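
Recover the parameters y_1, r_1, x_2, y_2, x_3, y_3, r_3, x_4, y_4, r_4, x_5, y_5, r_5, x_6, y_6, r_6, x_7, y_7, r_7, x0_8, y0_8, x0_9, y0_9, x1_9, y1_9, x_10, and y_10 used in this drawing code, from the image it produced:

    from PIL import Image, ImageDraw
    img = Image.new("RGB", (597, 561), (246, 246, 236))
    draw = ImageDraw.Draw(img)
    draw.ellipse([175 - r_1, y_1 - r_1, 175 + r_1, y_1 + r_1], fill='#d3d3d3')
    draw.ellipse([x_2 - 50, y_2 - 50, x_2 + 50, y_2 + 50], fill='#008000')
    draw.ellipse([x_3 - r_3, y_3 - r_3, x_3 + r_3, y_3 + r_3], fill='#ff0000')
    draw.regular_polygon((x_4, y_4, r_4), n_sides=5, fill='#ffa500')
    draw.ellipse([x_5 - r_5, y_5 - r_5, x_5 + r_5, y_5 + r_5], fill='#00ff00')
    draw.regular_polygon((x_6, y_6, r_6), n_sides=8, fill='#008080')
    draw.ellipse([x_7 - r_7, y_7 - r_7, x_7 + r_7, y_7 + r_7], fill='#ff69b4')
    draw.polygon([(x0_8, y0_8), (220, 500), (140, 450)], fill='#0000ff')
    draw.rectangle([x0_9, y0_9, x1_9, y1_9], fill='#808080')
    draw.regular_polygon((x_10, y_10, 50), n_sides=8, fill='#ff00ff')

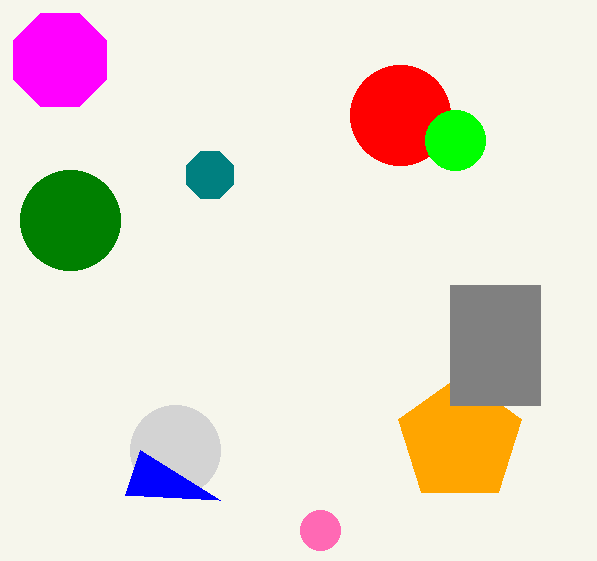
y_1 = 450
r_1 = 45
x_2 = 70
y_2 = 220
x_3 = 400
y_3 = 115
r_3 = 50
x_4 = 460
y_4 = 440
r_4 = 65
x_5 = 455
y_5 = 140
r_5 = 30
x_6 = 210
y_6 = 175
r_6 = 25
x_7 = 320
y_7 = 530
r_7 = 20
x0_8 = 125
y0_8 = 495
x0_9 = 450
y0_9 = 285
x1_9 = 540
y1_9 = 405
x_10 = 60
y_10 = 60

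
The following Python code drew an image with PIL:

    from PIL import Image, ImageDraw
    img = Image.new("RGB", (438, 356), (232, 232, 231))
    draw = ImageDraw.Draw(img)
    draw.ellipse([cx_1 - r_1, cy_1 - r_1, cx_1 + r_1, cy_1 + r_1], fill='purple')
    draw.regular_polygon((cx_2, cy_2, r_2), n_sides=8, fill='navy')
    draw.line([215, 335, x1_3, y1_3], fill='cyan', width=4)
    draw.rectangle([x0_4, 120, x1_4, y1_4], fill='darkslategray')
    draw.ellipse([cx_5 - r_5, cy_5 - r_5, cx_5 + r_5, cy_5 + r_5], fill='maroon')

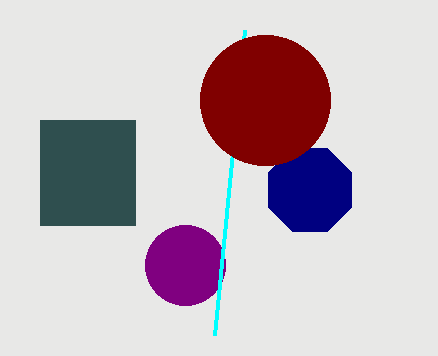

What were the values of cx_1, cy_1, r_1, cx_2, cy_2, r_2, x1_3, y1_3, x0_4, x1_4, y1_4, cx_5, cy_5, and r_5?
cx_1 = 185; cy_1 = 265; r_1 = 40; cx_2 = 310; cy_2 = 190; r_2 = 45; x1_3 = 245; y1_3 = 30; x0_4 = 40; x1_4 = 135; y1_4 = 225; cx_5 = 265; cy_5 = 100; r_5 = 65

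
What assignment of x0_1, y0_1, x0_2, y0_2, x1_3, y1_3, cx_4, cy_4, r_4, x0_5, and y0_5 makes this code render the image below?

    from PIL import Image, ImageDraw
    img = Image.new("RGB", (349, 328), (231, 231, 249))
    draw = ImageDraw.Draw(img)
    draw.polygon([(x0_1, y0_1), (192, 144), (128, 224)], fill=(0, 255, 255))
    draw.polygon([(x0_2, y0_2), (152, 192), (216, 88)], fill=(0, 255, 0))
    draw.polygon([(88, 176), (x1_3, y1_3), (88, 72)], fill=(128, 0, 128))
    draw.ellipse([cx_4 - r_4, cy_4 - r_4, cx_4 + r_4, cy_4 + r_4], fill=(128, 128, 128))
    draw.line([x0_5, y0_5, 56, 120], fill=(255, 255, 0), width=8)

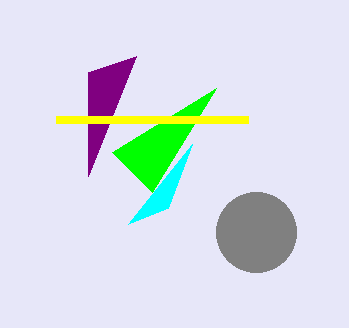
x0_1 = 168
y0_1 = 208
x0_2 = 112
y0_2 = 152
x1_3 = 136
y1_3 = 56
cx_4 = 256
cy_4 = 232
r_4 = 40
x0_5 = 248
y0_5 = 120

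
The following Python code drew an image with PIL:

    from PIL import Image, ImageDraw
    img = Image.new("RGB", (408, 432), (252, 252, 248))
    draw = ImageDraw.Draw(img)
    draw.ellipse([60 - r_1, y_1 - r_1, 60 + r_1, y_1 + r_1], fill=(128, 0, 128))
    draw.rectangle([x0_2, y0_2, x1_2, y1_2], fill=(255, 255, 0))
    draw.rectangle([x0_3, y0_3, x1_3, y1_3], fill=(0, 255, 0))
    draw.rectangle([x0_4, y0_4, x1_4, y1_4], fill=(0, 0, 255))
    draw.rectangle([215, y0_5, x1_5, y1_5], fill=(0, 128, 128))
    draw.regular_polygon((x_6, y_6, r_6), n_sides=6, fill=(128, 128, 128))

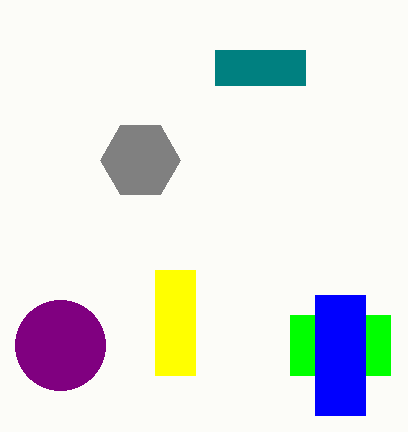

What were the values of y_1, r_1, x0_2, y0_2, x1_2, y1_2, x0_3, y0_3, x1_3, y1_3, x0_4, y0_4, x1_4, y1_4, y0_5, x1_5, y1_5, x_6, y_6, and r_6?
y_1 = 345
r_1 = 45
x0_2 = 155
y0_2 = 270
x1_2 = 195
y1_2 = 375
x0_3 = 290
y0_3 = 315
x1_3 = 390
y1_3 = 375
x0_4 = 315
y0_4 = 295
x1_4 = 365
y1_4 = 415
y0_5 = 50
x1_5 = 305
y1_5 = 85
x_6 = 140
y_6 = 160
r_6 = 40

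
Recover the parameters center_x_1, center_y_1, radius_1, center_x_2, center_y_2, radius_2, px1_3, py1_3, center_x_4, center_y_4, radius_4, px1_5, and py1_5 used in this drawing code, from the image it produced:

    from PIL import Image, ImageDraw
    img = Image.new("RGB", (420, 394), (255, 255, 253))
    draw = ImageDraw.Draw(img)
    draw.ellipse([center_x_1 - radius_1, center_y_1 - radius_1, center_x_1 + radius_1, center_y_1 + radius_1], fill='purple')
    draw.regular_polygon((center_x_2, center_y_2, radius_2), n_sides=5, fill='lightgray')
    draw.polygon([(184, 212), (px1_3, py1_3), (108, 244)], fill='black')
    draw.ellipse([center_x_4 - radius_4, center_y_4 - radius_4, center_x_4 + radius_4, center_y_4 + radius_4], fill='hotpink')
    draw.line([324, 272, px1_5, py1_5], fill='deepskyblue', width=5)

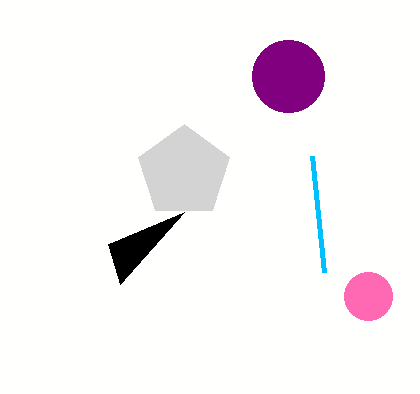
center_x_1 = 288; center_y_1 = 76; radius_1 = 36; center_x_2 = 184; center_y_2 = 172; radius_2 = 48; px1_3 = 120; py1_3 = 284; center_x_4 = 368; center_y_4 = 296; radius_4 = 24; px1_5 = 312; py1_5 = 156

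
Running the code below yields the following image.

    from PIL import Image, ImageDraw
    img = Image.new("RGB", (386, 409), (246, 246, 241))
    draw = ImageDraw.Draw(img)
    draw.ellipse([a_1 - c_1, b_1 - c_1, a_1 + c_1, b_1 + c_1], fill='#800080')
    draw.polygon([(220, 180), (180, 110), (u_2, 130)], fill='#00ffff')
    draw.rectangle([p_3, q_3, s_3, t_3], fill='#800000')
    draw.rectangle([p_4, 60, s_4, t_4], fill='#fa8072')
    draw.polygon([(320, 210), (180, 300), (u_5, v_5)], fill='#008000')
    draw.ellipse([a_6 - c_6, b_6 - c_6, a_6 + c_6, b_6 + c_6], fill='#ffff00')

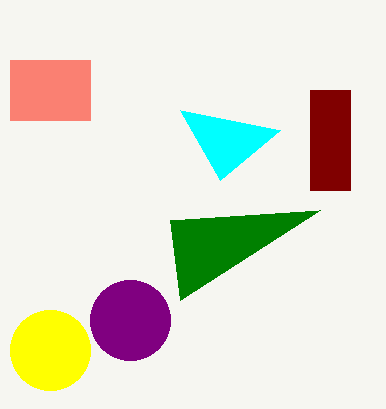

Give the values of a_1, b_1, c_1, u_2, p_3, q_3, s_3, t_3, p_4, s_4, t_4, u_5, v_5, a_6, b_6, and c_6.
a_1 = 130, b_1 = 320, c_1 = 40, u_2 = 280, p_3 = 310, q_3 = 90, s_3 = 350, t_3 = 190, p_4 = 10, s_4 = 90, t_4 = 120, u_5 = 170, v_5 = 220, a_6 = 50, b_6 = 350, c_6 = 40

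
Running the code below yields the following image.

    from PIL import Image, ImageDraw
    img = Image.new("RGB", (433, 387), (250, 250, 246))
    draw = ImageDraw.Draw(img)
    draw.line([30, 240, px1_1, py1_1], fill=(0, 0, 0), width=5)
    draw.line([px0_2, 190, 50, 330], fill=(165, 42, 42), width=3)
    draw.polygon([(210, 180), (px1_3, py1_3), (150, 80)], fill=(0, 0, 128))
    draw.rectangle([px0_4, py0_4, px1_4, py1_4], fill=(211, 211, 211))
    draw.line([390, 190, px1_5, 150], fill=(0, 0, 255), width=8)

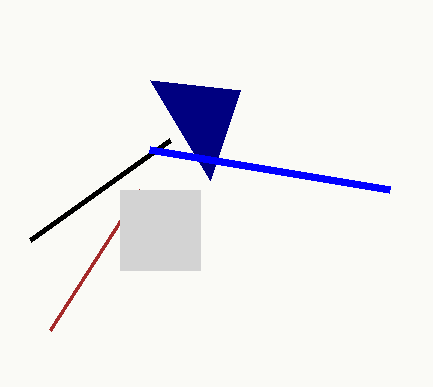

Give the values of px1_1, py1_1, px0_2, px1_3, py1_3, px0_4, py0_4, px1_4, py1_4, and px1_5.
px1_1 = 170, py1_1 = 140, px0_2 = 140, px1_3 = 240, py1_3 = 90, px0_4 = 120, py0_4 = 190, px1_4 = 200, py1_4 = 270, px1_5 = 150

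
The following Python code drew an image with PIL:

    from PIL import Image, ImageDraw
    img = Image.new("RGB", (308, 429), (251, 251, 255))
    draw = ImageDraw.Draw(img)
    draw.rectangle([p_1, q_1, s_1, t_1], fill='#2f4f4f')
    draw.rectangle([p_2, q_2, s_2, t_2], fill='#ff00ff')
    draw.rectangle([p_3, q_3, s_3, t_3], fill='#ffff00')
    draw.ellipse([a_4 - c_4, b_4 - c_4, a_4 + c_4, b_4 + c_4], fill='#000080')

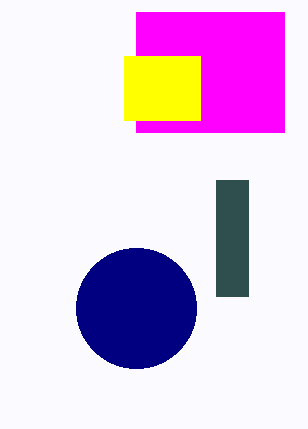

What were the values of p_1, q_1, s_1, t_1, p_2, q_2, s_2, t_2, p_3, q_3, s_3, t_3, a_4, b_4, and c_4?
p_1 = 216
q_1 = 180
s_1 = 248
t_1 = 296
p_2 = 136
q_2 = 12
s_2 = 284
t_2 = 132
p_3 = 124
q_3 = 56
s_3 = 200
t_3 = 120
a_4 = 136
b_4 = 308
c_4 = 60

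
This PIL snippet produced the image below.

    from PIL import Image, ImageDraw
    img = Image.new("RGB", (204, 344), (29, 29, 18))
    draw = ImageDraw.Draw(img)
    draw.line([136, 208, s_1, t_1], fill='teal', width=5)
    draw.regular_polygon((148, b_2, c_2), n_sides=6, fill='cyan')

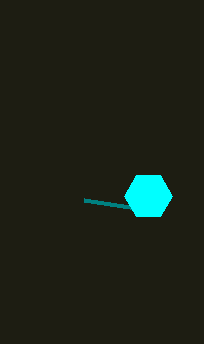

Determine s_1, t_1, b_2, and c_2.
s_1 = 84; t_1 = 200; b_2 = 196; c_2 = 24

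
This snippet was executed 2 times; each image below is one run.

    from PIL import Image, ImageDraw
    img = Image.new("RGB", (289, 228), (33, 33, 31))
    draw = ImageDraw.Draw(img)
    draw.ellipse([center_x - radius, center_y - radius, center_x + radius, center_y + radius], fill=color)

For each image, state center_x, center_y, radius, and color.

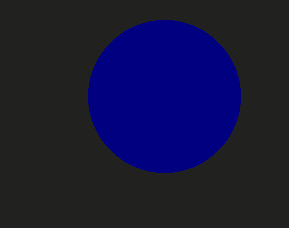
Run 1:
center_x = 164; center_y = 96; radius = 76; color = 'navy'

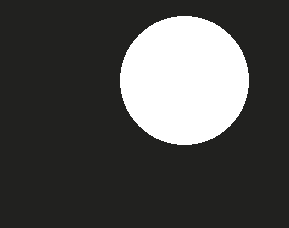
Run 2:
center_x = 184
center_y = 80
radius = 64
color = 'white'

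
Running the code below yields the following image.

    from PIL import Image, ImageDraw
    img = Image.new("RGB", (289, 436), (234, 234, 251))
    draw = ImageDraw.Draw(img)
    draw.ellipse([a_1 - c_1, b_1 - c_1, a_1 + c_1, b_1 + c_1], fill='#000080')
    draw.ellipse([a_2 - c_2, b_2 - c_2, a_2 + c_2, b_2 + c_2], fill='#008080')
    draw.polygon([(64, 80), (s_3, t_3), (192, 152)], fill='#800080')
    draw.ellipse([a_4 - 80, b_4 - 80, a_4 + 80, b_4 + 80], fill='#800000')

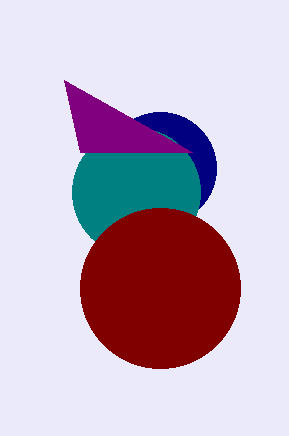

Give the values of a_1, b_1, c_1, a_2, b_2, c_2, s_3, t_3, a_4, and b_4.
a_1 = 160, b_1 = 168, c_1 = 56, a_2 = 136, b_2 = 192, c_2 = 64, s_3 = 80, t_3 = 152, a_4 = 160, b_4 = 288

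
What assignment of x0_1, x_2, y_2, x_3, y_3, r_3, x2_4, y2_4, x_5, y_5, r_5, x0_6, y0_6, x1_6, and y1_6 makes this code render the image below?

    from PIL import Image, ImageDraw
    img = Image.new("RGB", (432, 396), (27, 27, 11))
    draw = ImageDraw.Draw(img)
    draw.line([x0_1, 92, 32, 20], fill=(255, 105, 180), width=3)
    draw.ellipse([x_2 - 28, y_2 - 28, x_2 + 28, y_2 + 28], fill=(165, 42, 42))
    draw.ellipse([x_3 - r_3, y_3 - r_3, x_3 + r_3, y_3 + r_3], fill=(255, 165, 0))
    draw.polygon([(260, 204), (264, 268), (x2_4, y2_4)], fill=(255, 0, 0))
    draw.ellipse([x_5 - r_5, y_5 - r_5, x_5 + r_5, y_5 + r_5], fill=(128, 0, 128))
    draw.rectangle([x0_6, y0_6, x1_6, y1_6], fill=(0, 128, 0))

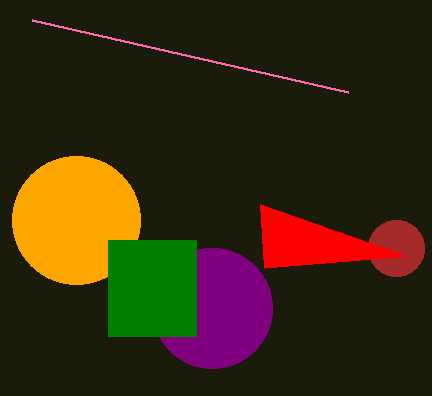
x0_1 = 348; x_2 = 396; y_2 = 248; x_3 = 76; y_3 = 220; r_3 = 64; x2_4 = 408; y2_4 = 256; x_5 = 212; y_5 = 308; r_5 = 60; x0_6 = 108; y0_6 = 240; x1_6 = 196; y1_6 = 336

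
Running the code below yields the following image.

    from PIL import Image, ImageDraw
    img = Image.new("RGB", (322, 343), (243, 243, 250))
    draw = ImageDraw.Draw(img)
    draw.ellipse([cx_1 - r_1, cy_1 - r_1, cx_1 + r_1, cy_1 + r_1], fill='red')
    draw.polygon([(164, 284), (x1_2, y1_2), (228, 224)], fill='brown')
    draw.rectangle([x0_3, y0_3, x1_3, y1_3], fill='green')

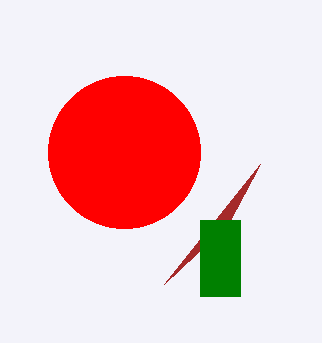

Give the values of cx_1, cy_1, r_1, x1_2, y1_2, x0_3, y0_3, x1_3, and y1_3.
cx_1 = 124, cy_1 = 152, r_1 = 76, x1_2 = 260, y1_2 = 164, x0_3 = 200, y0_3 = 220, x1_3 = 240, y1_3 = 296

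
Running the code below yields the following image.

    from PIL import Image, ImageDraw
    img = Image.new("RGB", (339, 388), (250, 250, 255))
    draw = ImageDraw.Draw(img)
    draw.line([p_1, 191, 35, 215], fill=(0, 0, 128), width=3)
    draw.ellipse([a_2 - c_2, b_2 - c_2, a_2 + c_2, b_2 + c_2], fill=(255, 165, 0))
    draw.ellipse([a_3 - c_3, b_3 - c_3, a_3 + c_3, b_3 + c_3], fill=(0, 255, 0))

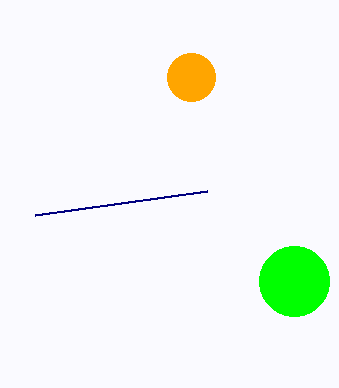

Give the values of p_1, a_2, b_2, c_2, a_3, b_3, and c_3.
p_1 = 207; a_2 = 191; b_2 = 77; c_2 = 24; a_3 = 294; b_3 = 281; c_3 = 35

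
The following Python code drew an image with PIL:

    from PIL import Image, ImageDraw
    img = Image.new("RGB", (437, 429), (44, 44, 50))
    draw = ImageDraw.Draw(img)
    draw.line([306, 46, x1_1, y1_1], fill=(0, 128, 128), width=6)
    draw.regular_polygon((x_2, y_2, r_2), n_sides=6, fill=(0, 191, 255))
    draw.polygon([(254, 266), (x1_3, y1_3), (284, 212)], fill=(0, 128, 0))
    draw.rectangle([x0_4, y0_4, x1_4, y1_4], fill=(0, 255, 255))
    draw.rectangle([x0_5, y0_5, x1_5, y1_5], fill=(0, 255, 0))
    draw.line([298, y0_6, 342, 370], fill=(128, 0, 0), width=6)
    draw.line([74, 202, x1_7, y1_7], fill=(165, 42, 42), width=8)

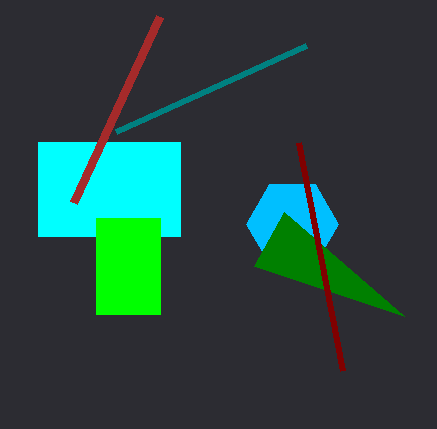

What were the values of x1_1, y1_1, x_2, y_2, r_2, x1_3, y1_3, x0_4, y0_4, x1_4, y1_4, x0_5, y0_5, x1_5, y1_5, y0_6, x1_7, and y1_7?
x1_1 = 116
y1_1 = 132
x_2 = 292
y_2 = 224
r_2 = 46
x1_3 = 404
y1_3 = 316
x0_4 = 38
y0_4 = 142
x1_4 = 180
y1_4 = 236
x0_5 = 96
y0_5 = 218
x1_5 = 160
y1_5 = 314
y0_6 = 142
x1_7 = 160
y1_7 = 16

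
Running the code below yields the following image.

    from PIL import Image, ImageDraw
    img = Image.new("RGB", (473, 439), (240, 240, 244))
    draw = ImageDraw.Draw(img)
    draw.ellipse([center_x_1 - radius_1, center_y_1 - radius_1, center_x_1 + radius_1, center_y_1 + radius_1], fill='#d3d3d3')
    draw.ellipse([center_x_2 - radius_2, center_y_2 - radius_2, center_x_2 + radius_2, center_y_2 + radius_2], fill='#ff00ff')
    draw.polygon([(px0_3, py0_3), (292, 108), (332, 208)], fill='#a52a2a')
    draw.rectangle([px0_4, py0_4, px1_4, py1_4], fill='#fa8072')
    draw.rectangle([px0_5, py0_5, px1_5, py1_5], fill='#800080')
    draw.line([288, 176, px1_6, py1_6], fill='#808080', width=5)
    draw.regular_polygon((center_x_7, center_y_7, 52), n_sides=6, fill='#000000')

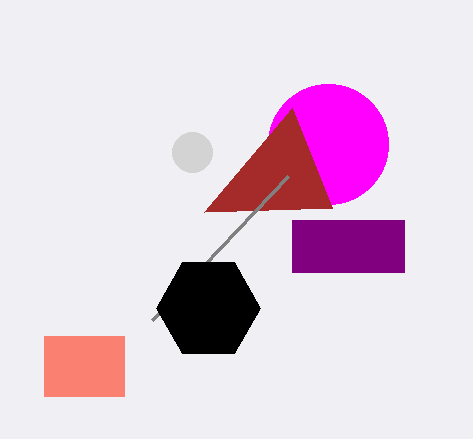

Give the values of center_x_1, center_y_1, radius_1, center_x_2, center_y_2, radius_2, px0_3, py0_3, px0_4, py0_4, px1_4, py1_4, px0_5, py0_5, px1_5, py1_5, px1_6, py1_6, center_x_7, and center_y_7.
center_x_1 = 192, center_y_1 = 152, radius_1 = 20, center_x_2 = 328, center_y_2 = 144, radius_2 = 60, px0_3 = 204, py0_3 = 212, px0_4 = 44, py0_4 = 336, px1_4 = 124, py1_4 = 396, px0_5 = 292, py0_5 = 220, px1_5 = 404, py1_5 = 272, px1_6 = 152, py1_6 = 320, center_x_7 = 208, center_y_7 = 308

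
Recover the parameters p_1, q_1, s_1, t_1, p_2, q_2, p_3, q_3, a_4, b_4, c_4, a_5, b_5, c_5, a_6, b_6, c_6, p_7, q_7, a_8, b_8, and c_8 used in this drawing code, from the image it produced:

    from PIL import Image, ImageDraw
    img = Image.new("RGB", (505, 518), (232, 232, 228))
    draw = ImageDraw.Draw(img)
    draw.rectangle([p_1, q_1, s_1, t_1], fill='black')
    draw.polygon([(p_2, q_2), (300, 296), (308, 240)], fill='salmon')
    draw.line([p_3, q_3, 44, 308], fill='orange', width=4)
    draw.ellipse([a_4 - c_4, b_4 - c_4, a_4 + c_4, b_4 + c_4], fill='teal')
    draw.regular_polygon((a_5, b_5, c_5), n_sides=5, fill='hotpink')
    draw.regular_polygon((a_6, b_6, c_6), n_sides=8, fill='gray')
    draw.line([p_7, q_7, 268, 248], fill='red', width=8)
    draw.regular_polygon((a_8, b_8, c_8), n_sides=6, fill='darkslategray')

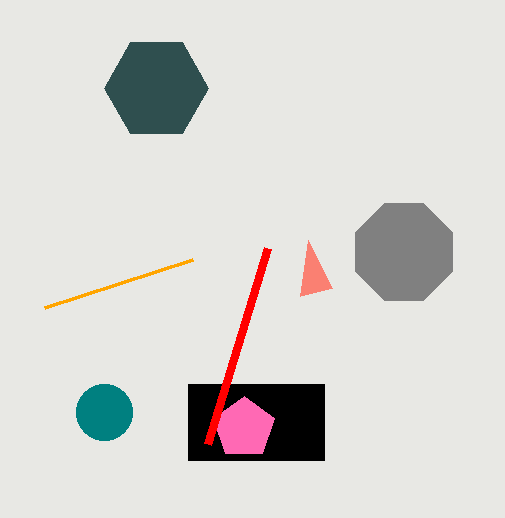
p_1 = 188; q_1 = 384; s_1 = 324; t_1 = 460; p_2 = 332; q_2 = 288; p_3 = 192; q_3 = 260; a_4 = 104; b_4 = 412; c_4 = 28; a_5 = 244; b_5 = 428; c_5 = 32; a_6 = 404; b_6 = 252; c_6 = 52; p_7 = 208; q_7 = 444; a_8 = 156; b_8 = 88; c_8 = 52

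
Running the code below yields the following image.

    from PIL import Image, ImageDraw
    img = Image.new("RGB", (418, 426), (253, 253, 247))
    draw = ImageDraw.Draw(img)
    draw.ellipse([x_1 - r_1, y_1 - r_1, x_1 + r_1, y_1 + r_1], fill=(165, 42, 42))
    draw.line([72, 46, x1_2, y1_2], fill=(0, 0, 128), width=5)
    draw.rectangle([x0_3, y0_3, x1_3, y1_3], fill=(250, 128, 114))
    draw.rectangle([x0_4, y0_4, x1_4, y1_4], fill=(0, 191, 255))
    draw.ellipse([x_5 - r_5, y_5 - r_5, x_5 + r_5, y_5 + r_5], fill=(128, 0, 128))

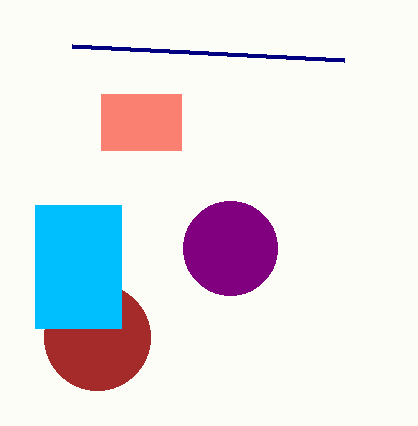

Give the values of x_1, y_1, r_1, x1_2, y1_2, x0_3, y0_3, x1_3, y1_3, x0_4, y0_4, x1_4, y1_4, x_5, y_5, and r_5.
x_1 = 97
y_1 = 337
r_1 = 53
x1_2 = 344
y1_2 = 60
x0_3 = 101
y0_3 = 94
x1_3 = 181
y1_3 = 150
x0_4 = 35
y0_4 = 205
x1_4 = 121
y1_4 = 328
x_5 = 230
y_5 = 248
r_5 = 47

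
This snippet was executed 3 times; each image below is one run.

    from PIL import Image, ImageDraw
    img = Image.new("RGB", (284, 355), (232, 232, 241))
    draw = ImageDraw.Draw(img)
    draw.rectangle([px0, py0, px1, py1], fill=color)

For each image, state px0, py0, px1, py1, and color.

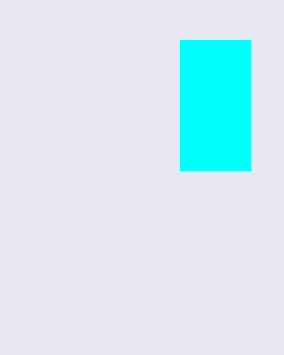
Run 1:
px0 = 180, py0 = 40, px1 = 250, py1 = 170, color = 'cyan'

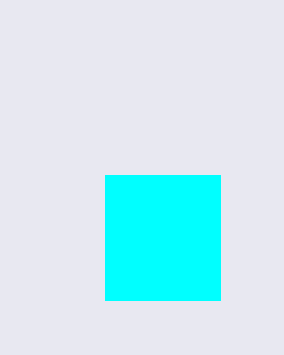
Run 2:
px0 = 105
py0 = 175
px1 = 220
py1 = 300
color = 'cyan'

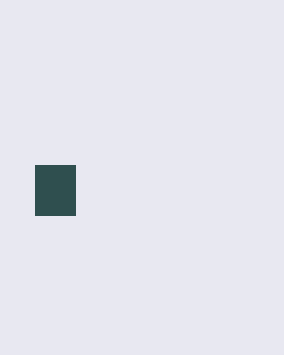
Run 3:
px0 = 35, py0 = 165, px1 = 75, py1 = 215, color = 'darkslategray'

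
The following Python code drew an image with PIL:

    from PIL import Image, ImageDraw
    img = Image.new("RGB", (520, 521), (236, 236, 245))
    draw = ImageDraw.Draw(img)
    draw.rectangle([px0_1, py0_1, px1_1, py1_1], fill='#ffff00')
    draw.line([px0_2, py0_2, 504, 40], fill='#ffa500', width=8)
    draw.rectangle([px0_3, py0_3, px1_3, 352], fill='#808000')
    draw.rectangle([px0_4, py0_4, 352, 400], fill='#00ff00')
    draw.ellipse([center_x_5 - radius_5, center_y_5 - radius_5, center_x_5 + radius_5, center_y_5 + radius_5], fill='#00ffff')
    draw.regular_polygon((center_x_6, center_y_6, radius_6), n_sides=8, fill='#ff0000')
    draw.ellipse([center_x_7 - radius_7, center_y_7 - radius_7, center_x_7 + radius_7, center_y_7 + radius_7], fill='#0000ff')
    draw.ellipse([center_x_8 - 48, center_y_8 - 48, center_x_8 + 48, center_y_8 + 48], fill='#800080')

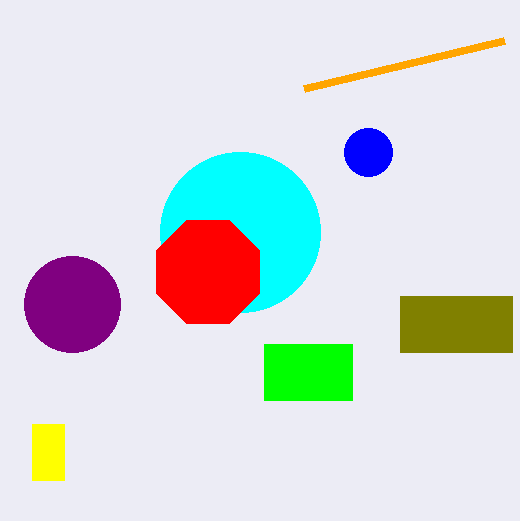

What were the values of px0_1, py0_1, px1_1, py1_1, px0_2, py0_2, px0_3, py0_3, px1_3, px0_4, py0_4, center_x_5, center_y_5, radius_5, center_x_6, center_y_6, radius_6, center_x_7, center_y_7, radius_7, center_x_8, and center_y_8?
px0_1 = 32
py0_1 = 424
px1_1 = 64
py1_1 = 480
px0_2 = 304
py0_2 = 88
px0_3 = 400
py0_3 = 296
px1_3 = 512
px0_4 = 264
py0_4 = 344
center_x_5 = 240
center_y_5 = 232
radius_5 = 80
center_x_6 = 208
center_y_6 = 272
radius_6 = 56
center_x_7 = 368
center_y_7 = 152
radius_7 = 24
center_x_8 = 72
center_y_8 = 304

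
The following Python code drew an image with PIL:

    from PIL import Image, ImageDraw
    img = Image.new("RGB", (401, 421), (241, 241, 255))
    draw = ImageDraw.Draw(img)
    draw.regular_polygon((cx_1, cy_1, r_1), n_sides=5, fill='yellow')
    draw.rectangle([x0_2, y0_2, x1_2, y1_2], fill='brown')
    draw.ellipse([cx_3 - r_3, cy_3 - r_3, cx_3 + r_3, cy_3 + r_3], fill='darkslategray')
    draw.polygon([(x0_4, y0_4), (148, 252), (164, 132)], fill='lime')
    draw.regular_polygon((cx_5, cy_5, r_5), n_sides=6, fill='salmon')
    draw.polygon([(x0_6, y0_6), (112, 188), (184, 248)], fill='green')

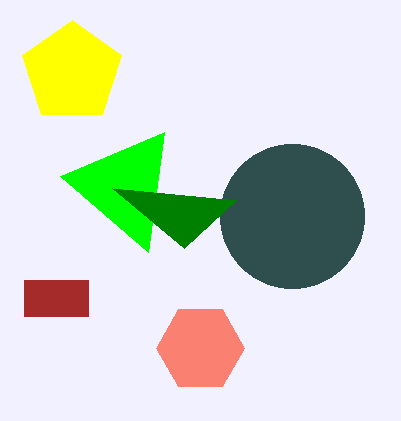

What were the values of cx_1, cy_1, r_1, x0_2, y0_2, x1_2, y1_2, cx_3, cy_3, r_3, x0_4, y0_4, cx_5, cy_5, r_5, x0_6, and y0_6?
cx_1 = 72; cy_1 = 72; r_1 = 52; x0_2 = 24; y0_2 = 280; x1_2 = 88; y1_2 = 316; cx_3 = 292; cy_3 = 216; r_3 = 72; x0_4 = 60; y0_4 = 176; cx_5 = 200; cy_5 = 348; r_5 = 44; x0_6 = 236; y0_6 = 200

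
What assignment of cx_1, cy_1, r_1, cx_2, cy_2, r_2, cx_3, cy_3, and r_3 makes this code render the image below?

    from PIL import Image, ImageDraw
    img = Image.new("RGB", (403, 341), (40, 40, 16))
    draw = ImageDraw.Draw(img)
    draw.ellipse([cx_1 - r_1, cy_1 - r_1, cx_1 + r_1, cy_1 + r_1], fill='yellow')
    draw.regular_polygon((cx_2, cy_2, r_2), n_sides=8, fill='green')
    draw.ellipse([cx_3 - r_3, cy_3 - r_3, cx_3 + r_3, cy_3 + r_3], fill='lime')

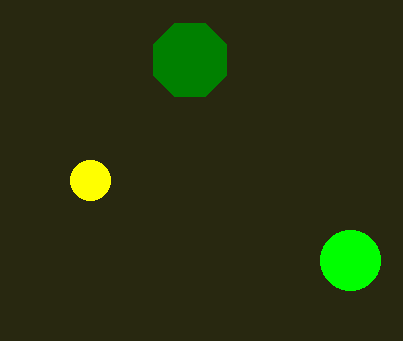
cx_1 = 90; cy_1 = 180; r_1 = 20; cx_2 = 190; cy_2 = 60; r_2 = 40; cx_3 = 350; cy_3 = 260; r_3 = 30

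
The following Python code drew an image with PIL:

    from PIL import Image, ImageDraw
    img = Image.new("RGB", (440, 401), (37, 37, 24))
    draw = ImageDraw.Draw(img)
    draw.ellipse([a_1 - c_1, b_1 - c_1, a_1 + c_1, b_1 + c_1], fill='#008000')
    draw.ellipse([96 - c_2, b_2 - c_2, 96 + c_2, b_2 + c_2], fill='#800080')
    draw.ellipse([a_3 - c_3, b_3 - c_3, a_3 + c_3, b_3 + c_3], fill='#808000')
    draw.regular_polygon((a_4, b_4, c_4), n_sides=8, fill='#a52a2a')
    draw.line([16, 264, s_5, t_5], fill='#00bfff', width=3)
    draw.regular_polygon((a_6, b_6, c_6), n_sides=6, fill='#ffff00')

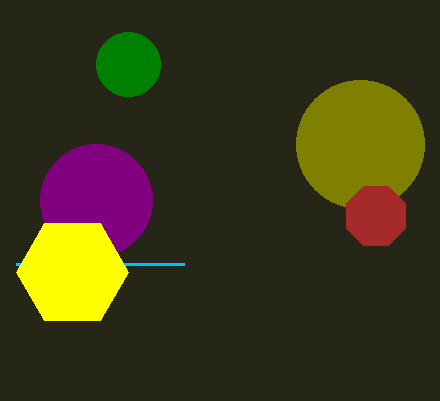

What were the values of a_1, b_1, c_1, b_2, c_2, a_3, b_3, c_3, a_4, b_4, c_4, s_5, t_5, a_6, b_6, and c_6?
a_1 = 128
b_1 = 64
c_1 = 32
b_2 = 200
c_2 = 56
a_3 = 360
b_3 = 144
c_3 = 64
a_4 = 376
b_4 = 216
c_4 = 32
s_5 = 184
t_5 = 264
a_6 = 72
b_6 = 272
c_6 = 56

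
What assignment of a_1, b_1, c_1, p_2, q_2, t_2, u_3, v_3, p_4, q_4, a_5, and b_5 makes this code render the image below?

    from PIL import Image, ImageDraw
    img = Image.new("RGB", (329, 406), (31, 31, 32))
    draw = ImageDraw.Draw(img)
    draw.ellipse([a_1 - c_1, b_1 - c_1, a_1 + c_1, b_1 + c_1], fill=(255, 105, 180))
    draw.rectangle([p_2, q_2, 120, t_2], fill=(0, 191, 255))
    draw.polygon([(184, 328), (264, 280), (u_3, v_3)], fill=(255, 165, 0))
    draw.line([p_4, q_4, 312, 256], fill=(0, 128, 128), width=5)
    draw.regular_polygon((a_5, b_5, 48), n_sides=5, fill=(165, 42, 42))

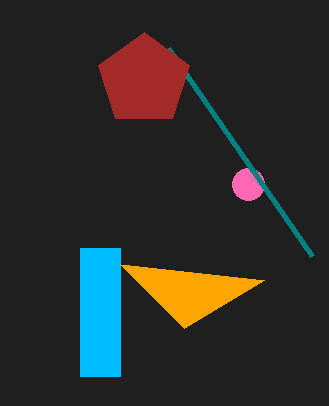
a_1 = 248
b_1 = 184
c_1 = 16
p_2 = 80
q_2 = 248
t_2 = 376
u_3 = 120
v_3 = 264
p_4 = 168
q_4 = 48
a_5 = 144
b_5 = 80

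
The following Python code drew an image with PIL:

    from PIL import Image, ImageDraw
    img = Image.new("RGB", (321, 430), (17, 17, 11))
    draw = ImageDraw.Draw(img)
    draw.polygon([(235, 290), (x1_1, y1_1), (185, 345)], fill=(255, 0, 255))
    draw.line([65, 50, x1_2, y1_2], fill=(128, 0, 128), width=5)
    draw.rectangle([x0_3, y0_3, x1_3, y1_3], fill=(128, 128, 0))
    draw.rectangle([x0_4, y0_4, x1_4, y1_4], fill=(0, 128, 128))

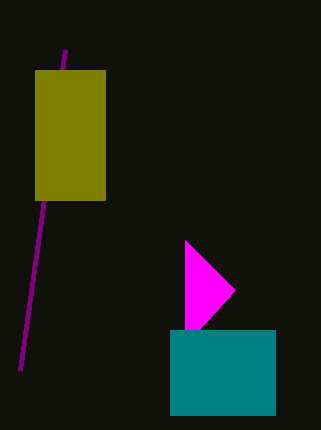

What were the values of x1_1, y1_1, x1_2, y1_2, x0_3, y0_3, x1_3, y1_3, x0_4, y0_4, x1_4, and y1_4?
x1_1 = 185, y1_1 = 240, x1_2 = 20, y1_2 = 370, x0_3 = 35, y0_3 = 70, x1_3 = 105, y1_3 = 200, x0_4 = 170, y0_4 = 330, x1_4 = 275, y1_4 = 415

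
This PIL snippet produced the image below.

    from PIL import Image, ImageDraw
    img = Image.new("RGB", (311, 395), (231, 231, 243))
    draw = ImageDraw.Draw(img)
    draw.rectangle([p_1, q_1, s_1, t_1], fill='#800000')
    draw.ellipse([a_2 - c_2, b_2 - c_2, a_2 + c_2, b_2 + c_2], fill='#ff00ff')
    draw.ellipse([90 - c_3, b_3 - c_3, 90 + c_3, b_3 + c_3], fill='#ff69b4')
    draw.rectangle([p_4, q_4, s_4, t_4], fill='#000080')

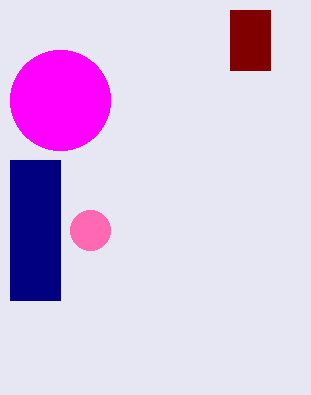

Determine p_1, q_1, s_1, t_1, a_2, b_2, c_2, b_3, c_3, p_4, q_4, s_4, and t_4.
p_1 = 230
q_1 = 10
s_1 = 270
t_1 = 70
a_2 = 60
b_2 = 100
c_2 = 50
b_3 = 230
c_3 = 20
p_4 = 10
q_4 = 160
s_4 = 60
t_4 = 300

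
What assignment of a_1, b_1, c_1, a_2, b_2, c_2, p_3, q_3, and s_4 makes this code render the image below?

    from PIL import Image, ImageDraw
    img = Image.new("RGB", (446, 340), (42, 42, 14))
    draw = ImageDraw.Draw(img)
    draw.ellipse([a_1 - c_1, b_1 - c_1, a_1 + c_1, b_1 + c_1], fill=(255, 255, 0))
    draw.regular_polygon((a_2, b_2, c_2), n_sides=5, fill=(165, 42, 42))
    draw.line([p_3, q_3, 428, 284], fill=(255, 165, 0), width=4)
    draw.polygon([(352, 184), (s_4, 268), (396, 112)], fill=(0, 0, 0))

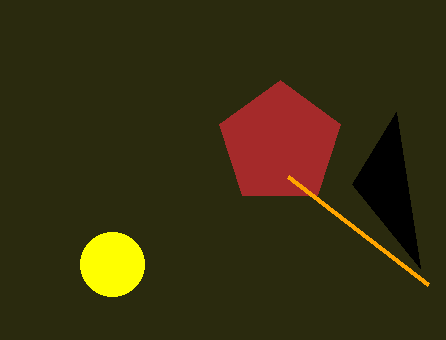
a_1 = 112, b_1 = 264, c_1 = 32, a_2 = 280, b_2 = 144, c_2 = 64, p_3 = 288, q_3 = 176, s_4 = 420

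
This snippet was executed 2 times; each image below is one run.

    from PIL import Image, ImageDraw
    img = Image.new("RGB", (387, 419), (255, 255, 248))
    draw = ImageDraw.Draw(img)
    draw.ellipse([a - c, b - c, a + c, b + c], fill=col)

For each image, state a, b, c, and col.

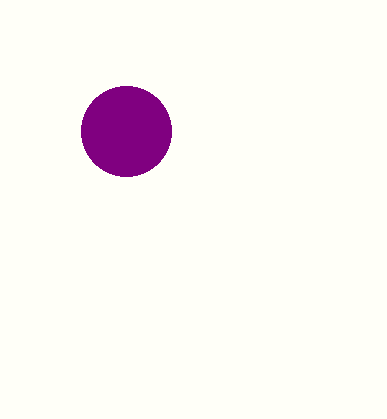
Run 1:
a = 126; b = 131; c = 45; col = 'purple'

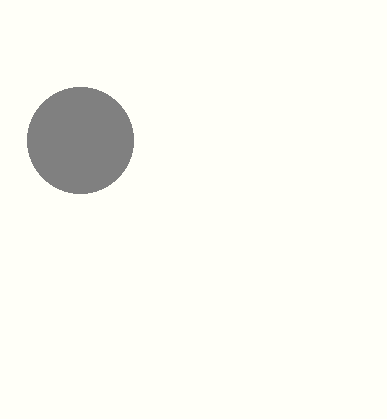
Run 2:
a = 80, b = 140, c = 53, col = 'gray'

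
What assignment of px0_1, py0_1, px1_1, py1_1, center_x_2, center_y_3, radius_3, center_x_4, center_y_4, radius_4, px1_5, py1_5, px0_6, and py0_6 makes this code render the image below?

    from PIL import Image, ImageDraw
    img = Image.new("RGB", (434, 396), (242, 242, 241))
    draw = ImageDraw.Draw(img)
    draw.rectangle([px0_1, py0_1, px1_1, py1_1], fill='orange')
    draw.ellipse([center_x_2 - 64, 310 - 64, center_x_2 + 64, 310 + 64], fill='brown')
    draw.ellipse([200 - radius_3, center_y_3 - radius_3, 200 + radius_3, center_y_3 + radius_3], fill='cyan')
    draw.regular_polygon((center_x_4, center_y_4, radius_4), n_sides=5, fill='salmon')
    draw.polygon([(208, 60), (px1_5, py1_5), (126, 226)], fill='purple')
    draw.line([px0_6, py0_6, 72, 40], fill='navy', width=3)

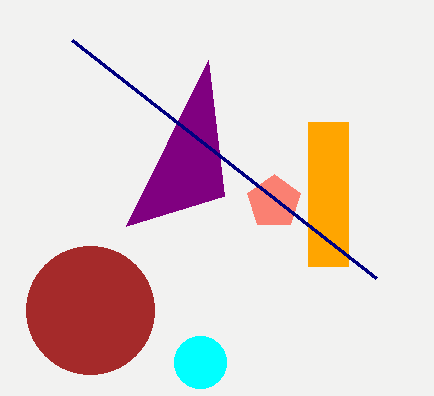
px0_1 = 308, py0_1 = 122, px1_1 = 348, py1_1 = 266, center_x_2 = 90, center_y_3 = 362, radius_3 = 26, center_x_4 = 274, center_y_4 = 202, radius_4 = 28, px1_5 = 224, py1_5 = 196, px0_6 = 376, py0_6 = 278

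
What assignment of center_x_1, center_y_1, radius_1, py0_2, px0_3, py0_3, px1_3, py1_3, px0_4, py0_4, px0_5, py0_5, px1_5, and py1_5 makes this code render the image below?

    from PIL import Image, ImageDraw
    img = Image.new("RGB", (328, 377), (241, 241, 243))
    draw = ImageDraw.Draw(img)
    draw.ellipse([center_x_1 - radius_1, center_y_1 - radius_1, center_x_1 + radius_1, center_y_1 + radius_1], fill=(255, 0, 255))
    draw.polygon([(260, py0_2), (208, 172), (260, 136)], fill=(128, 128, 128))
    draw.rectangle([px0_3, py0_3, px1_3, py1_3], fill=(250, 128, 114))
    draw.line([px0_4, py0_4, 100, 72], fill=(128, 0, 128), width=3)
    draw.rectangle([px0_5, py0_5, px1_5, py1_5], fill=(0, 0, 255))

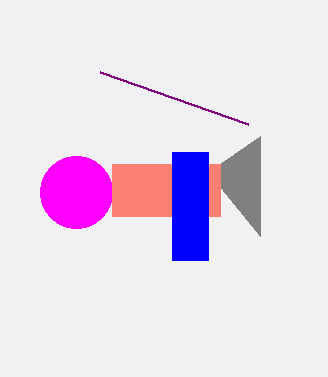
center_x_1 = 76, center_y_1 = 192, radius_1 = 36, py0_2 = 236, px0_3 = 112, py0_3 = 164, px1_3 = 220, py1_3 = 216, px0_4 = 248, py0_4 = 124, px0_5 = 172, py0_5 = 152, px1_5 = 208, py1_5 = 260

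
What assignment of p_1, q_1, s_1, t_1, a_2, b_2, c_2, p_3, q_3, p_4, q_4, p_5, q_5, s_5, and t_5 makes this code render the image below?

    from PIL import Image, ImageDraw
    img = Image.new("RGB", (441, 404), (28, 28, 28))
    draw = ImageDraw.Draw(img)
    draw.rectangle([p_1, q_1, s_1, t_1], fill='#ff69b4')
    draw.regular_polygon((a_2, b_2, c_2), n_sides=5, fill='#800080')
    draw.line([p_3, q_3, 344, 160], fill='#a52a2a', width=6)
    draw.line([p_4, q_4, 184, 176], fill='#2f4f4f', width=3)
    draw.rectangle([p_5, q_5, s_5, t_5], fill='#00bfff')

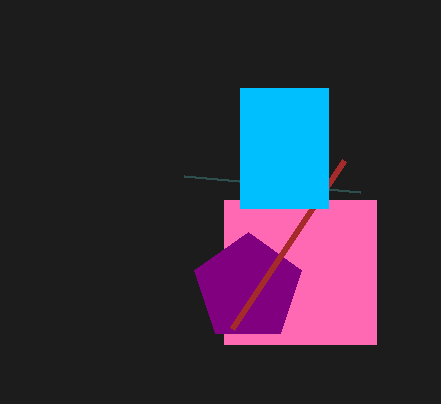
p_1 = 224
q_1 = 200
s_1 = 376
t_1 = 344
a_2 = 248
b_2 = 288
c_2 = 56
p_3 = 232
q_3 = 328
p_4 = 360
q_4 = 192
p_5 = 240
q_5 = 88
s_5 = 328
t_5 = 208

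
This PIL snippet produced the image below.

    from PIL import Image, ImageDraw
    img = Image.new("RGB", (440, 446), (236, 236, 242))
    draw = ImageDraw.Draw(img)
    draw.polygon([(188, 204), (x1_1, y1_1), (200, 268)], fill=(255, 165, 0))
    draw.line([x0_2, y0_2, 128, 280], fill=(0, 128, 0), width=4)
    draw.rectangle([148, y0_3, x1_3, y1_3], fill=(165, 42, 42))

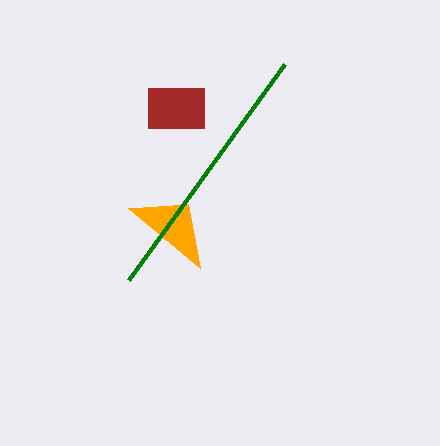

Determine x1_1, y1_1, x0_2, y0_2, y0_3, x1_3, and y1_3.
x1_1 = 128, y1_1 = 208, x0_2 = 284, y0_2 = 64, y0_3 = 88, x1_3 = 204, y1_3 = 128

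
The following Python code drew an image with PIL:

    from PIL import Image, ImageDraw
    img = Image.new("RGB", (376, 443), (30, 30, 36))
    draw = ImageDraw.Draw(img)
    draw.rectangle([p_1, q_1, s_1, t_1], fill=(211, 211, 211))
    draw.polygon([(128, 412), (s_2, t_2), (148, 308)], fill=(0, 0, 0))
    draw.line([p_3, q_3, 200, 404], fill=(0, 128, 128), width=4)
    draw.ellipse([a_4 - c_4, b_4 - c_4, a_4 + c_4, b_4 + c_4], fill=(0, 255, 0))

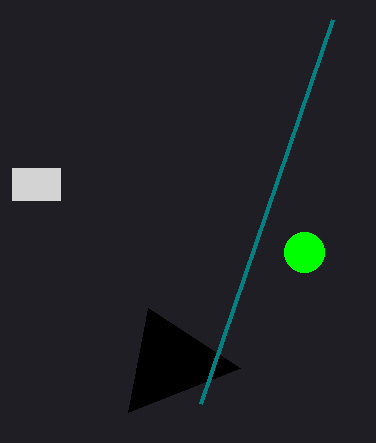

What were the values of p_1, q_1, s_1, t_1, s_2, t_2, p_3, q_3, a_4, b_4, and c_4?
p_1 = 12; q_1 = 168; s_1 = 60; t_1 = 200; s_2 = 240; t_2 = 368; p_3 = 332; q_3 = 20; a_4 = 304; b_4 = 252; c_4 = 20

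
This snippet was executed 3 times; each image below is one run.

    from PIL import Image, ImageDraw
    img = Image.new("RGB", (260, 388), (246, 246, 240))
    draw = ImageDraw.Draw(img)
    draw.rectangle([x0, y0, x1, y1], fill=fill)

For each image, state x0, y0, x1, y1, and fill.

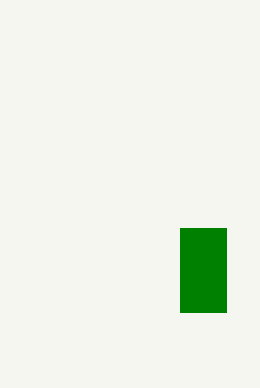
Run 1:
x0 = 180
y0 = 228
x1 = 226
y1 = 312
fill = 'green'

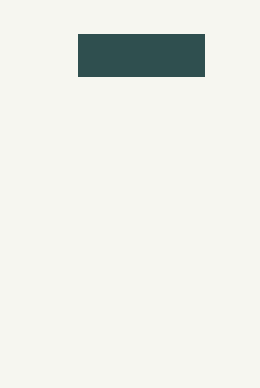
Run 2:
x0 = 78, y0 = 34, x1 = 204, y1 = 76, fill = 'darkslategray'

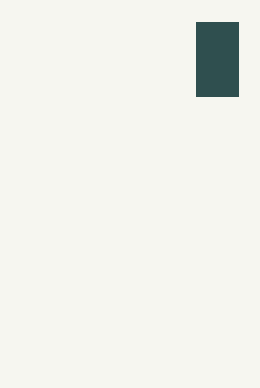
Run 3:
x0 = 196, y0 = 22, x1 = 238, y1 = 96, fill = 'darkslategray'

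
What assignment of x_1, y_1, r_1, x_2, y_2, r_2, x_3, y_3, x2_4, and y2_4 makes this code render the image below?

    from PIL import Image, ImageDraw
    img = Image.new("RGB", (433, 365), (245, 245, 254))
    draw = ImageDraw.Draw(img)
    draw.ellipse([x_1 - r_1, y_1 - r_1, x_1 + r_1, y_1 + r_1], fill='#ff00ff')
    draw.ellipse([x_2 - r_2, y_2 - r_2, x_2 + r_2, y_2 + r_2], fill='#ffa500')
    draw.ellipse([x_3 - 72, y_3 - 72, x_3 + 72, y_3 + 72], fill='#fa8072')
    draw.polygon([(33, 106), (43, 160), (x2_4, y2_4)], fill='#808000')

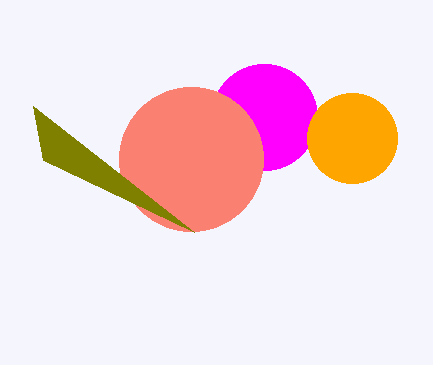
x_1 = 264, y_1 = 117, r_1 = 53, x_2 = 352, y_2 = 138, r_2 = 45, x_3 = 191, y_3 = 159, x2_4 = 194, y2_4 = 232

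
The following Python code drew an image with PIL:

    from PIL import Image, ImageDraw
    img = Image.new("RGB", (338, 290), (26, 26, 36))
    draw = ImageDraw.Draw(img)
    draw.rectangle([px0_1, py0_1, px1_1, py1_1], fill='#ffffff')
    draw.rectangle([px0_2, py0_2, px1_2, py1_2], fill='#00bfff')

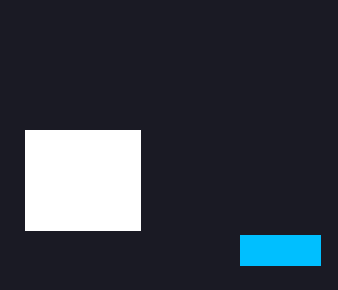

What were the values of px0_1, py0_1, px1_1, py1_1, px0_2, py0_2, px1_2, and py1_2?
px0_1 = 25, py0_1 = 130, px1_1 = 140, py1_1 = 230, px0_2 = 240, py0_2 = 235, px1_2 = 320, py1_2 = 265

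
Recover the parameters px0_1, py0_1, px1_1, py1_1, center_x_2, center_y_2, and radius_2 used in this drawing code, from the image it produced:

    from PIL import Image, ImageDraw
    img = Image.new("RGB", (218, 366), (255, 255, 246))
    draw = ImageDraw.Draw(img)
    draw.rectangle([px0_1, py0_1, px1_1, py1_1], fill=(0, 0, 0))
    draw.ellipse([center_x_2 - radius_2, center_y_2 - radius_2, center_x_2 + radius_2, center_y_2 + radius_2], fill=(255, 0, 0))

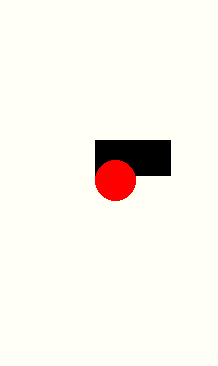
px0_1 = 95; py0_1 = 140; px1_1 = 170; py1_1 = 175; center_x_2 = 115; center_y_2 = 180; radius_2 = 20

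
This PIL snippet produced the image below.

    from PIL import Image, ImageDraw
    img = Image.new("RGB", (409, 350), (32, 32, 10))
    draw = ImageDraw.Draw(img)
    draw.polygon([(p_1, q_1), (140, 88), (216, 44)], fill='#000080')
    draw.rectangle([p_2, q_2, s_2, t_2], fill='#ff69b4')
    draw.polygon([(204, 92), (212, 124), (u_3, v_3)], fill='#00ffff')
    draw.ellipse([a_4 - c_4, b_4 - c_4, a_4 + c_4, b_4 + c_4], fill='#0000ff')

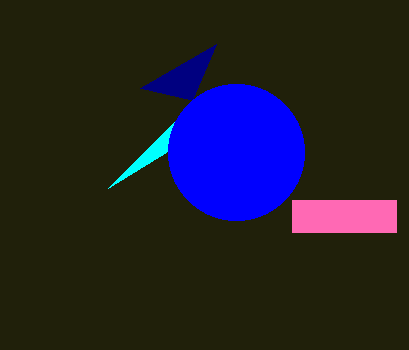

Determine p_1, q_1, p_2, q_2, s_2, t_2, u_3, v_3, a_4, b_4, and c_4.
p_1 = 192
q_1 = 100
p_2 = 292
q_2 = 200
s_2 = 396
t_2 = 232
u_3 = 108
v_3 = 188
a_4 = 236
b_4 = 152
c_4 = 68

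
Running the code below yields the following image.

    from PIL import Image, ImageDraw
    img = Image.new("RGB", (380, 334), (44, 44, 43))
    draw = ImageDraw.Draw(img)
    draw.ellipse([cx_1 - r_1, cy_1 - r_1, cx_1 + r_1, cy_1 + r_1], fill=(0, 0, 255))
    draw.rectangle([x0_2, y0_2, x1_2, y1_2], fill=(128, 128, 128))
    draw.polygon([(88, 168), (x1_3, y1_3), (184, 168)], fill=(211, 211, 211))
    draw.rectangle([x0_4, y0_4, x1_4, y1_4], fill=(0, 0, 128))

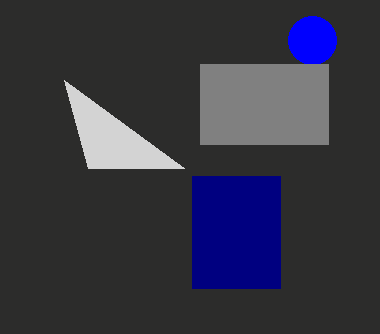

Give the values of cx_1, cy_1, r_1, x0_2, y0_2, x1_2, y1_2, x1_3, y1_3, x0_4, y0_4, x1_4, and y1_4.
cx_1 = 312, cy_1 = 40, r_1 = 24, x0_2 = 200, y0_2 = 64, x1_2 = 328, y1_2 = 144, x1_3 = 64, y1_3 = 80, x0_4 = 192, y0_4 = 176, x1_4 = 280, y1_4 = 288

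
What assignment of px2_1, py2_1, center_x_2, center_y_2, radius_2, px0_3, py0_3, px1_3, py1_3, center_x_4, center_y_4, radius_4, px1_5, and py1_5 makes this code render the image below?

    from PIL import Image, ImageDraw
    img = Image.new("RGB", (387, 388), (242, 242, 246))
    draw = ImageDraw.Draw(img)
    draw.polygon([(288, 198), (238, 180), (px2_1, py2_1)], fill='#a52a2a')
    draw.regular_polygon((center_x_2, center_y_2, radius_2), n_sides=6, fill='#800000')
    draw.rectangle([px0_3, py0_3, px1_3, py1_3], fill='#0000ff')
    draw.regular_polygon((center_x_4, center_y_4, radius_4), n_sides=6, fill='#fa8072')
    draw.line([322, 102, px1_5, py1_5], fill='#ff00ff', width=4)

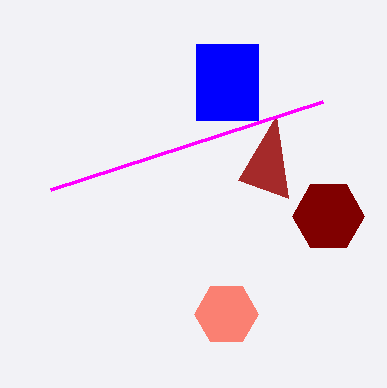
px2_1 = 276, py2_1 = 116, center_x_2 = 328, center_y_2 = 216, radius_2 = 36, px0_3 = 196, py0_3 = 44, px1_3 = 258, py1_3 = 120, center_x_4 = 226, center_y_4 = 314, radius_4 = 32, px1_5 = 50, py1_5 = 190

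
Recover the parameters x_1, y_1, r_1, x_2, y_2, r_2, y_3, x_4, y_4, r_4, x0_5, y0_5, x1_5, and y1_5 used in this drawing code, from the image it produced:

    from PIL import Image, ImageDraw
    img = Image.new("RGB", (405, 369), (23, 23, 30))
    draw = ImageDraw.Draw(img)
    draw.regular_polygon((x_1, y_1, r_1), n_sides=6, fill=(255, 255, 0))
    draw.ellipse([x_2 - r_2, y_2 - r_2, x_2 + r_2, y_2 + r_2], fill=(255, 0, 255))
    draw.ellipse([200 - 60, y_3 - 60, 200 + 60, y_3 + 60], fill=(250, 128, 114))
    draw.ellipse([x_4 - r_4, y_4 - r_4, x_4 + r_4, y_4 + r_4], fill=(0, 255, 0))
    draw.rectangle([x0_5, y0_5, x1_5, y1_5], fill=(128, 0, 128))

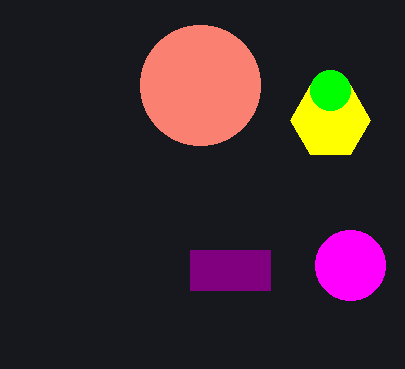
x_1 = 330, y_1 = 120, r_1 = 40, x_2 = 350, y_2 = 265, r_2 = 35, y_3 = 85, x_4 = 330, y_4 = 90, r_4 = 20, x0_5 = 190, y0_5 = 250, x1_5 = 270, y1_5 = 290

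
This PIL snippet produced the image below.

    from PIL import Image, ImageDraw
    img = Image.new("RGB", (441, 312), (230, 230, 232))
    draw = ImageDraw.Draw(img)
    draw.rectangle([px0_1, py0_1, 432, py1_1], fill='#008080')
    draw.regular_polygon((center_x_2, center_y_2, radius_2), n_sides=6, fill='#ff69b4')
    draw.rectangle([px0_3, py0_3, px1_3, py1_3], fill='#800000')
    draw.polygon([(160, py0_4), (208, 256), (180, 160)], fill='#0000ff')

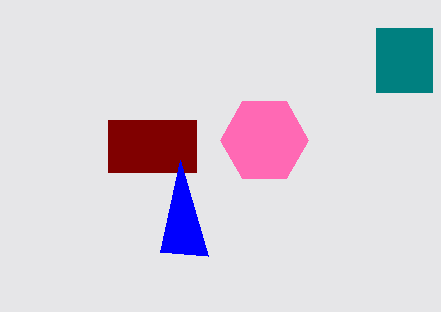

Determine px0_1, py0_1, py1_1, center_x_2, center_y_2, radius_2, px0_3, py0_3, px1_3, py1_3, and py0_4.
px0_1 = 376
py0_1 = 28
py1_1 = 92
center_x_2 = 264
center_y_2 = 140
radius_2 = 44
px0_3 = 108
py0_3 = 120
px1_3 = 196
py1_3 = 172
py0_4 = 252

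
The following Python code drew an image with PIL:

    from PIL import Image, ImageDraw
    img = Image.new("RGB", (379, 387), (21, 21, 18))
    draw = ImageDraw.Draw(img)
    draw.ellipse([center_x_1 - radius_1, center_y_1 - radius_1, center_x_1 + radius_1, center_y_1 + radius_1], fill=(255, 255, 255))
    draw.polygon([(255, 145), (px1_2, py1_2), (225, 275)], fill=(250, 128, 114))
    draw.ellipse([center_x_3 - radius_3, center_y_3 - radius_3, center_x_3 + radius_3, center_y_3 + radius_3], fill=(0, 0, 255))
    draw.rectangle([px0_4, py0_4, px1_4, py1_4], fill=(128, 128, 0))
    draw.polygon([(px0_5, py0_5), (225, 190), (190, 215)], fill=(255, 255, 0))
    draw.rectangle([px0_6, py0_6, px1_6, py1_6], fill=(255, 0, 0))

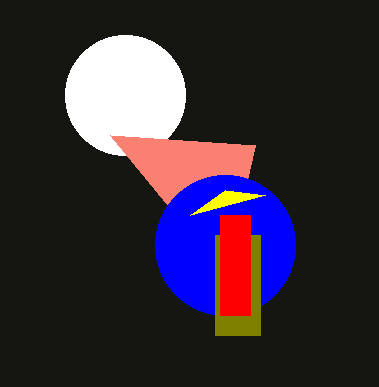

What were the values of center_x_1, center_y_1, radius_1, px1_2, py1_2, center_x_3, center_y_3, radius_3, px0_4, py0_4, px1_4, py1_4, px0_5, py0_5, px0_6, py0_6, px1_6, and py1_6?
center_x_1 = 125, center_y_1 = 95, radius_1 = 60, px1_2 = 110, py1_2 = 135, center_x_3 = 225, center_y_3 = 245, radius_3 = 70, px0_4 = 215, py0_4 = 235, px1_4 = 260, py1_4 = 335, px0_5 = 265, py0_5 = 195, px0_6 = 220, py0_6 = 215, px1_6 = 250, py1_6 = 315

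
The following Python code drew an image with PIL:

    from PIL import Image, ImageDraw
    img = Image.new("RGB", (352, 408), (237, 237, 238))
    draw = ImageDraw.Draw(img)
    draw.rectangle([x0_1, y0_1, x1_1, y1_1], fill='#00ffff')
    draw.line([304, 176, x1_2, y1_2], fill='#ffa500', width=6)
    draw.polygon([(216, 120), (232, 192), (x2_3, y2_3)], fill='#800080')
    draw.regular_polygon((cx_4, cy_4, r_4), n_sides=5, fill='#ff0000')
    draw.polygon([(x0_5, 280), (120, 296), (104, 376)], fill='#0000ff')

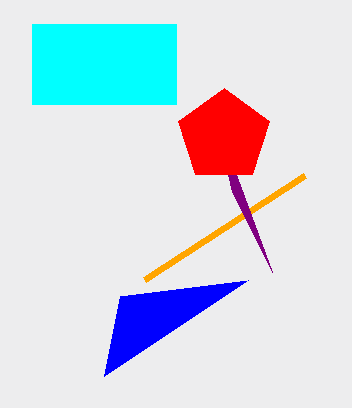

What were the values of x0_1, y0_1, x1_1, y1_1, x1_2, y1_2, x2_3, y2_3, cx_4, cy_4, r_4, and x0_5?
x0_1 = 32; y0_1 = 24; x1_1 = 176; y1_1 = 104; x1_2 = 144; y1_2 = 280; x2_3 = 272; y2_3 = 272; cx_4 = 224; cy_4 = 136; r_4 = 48; x0_5 = 248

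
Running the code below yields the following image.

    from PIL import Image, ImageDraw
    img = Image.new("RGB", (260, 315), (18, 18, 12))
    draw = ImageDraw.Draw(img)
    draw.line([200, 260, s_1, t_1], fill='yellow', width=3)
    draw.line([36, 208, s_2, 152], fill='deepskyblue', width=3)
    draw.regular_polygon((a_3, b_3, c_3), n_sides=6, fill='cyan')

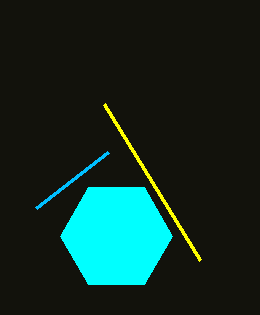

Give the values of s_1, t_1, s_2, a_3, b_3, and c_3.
s_1 = 104
t_1 = 104
s_2 = 108
a_3 = 116
b_3 = 236
c_3 = 56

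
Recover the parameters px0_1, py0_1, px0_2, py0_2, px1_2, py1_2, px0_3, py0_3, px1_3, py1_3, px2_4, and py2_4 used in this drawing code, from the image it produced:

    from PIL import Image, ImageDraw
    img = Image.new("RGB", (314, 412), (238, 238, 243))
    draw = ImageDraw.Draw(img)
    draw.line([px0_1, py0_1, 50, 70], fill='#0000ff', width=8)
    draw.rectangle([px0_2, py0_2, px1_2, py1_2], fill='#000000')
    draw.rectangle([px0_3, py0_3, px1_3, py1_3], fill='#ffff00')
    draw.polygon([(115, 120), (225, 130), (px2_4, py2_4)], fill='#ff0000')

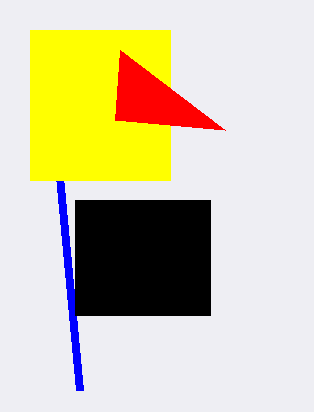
px0_1 = 80; py0_1 = 390; px0_2 = 75; py0_2 = 200; px1_2 = 210; py1_2 = 315; px0_3 = 30; py0_3 = 30; px1_3 = 170; py1_3 = 180; px2_4 = 120; py2_4 = 50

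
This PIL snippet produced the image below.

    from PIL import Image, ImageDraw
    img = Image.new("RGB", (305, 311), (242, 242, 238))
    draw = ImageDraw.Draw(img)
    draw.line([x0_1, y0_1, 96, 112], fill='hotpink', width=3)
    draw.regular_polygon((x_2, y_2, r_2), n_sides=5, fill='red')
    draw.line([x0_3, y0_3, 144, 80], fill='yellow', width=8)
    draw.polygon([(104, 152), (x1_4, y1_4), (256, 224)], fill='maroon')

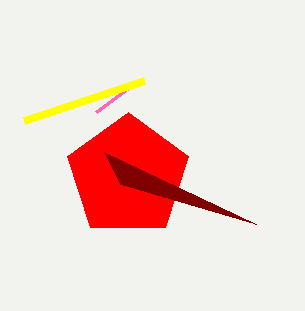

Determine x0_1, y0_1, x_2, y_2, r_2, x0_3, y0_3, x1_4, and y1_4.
x0_1 = 128
y0_1 = 88
x_2 = 128
y_2 = 176
r_2 = 64
x0_3 = 24
y0_3 = 120
x1_4 = 120
y1_4 = 184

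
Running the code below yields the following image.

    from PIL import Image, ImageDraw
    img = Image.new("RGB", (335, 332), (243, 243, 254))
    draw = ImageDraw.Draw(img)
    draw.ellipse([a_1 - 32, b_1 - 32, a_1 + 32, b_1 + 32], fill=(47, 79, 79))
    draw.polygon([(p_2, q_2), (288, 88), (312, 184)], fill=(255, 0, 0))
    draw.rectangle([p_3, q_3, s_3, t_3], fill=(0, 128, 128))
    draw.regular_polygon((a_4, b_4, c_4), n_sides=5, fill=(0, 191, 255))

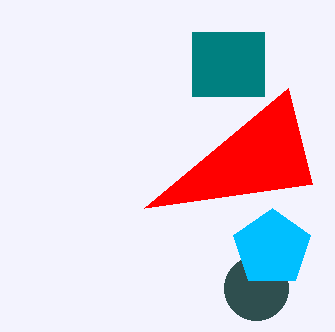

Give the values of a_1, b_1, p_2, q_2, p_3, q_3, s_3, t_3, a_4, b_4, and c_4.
a_1 = 256, b_1 = 288, p_2 = 144, q_2 = 208, p_3 = 192, q_3 = 32, s_3 = 264, t_3 = 96, a_4 = 272, b_4 = 248, c_4 = 40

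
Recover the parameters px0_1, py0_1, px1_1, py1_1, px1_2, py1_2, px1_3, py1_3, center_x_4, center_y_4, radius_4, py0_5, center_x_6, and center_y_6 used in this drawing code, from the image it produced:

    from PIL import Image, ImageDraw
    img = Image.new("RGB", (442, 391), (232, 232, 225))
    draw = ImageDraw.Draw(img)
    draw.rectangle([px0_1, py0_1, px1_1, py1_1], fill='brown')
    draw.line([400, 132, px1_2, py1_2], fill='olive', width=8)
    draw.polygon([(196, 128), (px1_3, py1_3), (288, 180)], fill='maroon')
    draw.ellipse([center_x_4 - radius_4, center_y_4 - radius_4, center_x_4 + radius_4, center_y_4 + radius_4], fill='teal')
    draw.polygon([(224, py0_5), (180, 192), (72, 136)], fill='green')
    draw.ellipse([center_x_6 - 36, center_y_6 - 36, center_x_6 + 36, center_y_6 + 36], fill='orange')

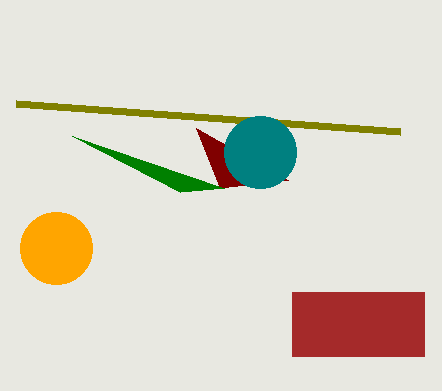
px0_1 = 292
py0_1 = 292
px1_1 = 424
py1_1 = 356
px1_2 = 16
py1_2 = 104
px1_3 = 220
py1_3 = 188
center_x_4 = 260
center_y_4 = 152
radius_4 = 36
py0_5 = 188
center_x_6 = 56
center_y_6 = 248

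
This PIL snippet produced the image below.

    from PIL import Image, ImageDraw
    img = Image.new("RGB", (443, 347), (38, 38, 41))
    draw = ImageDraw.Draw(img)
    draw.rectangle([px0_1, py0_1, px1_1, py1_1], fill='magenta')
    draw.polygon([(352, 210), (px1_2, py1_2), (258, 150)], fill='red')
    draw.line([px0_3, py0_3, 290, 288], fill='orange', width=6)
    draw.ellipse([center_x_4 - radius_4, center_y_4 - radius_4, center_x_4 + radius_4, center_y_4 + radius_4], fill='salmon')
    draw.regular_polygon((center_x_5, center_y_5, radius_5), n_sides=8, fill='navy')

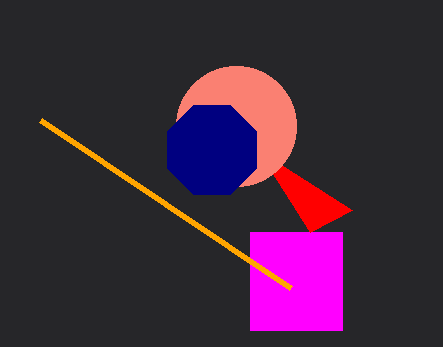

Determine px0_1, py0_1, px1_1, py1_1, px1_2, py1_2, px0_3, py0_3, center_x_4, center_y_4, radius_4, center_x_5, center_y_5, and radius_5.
px0_1 = 250
py0_1 = 232
px1_1 = 342
py1_1 = 330
px1_2 = 310
py1_2 = 232
px0_3 = 40
py0_3 = 120
center_x_4 = 236
center_y_4 = 126
radius_4 = 60
center_x_5 = 212
center_y_5 = 150
radius_5 = 48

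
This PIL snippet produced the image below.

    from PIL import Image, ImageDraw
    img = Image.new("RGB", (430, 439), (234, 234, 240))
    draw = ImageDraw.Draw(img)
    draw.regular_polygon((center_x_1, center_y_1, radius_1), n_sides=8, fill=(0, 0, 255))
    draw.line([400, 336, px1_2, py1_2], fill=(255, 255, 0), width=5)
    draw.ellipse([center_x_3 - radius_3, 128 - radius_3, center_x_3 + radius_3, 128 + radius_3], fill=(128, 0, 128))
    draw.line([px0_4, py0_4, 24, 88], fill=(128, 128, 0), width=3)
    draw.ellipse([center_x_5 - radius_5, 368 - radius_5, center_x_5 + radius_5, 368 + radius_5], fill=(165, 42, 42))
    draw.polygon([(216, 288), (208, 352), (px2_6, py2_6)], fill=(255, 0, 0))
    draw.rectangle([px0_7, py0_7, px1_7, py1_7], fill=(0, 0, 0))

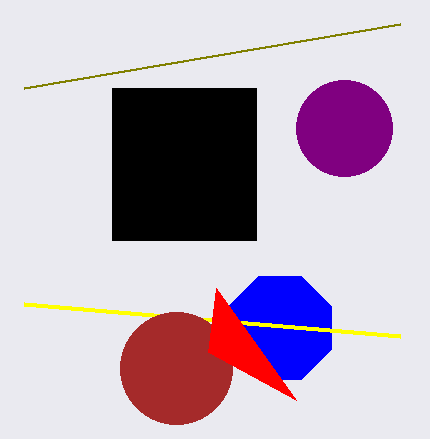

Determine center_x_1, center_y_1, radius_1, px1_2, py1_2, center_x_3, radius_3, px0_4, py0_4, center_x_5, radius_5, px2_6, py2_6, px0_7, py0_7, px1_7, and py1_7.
center_x_1 = 280
center_y_1 = 328
radius_1 = 56
px1_2 = 24
py1_2 = 304
center_x_3 = 344
radius_3 = 48
px0_4 = 400
py0_4 = 24
center_x_5 = 176
radius_5 = 56
px2_6 = 296
py2_6 = 400
px0_7 = 112
py0_7 = 88
px1_7 = 256
py1_7 = 240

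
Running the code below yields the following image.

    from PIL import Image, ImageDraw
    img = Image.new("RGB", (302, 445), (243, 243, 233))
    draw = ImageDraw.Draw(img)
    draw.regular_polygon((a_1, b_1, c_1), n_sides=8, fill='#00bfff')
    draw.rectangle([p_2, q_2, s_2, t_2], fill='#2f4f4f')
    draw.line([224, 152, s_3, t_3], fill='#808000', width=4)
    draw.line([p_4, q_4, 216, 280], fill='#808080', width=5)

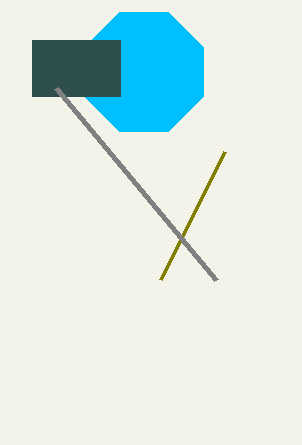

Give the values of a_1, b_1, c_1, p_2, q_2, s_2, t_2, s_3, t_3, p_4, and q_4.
a_1 = 144
b_1 = 72
c_1 = 64
p_2 = 32
q_2 = 40
s_2 = 120
t_2 = 96
s_3 = 160
t_3 = 280
p_4 = 56
q_4 = 88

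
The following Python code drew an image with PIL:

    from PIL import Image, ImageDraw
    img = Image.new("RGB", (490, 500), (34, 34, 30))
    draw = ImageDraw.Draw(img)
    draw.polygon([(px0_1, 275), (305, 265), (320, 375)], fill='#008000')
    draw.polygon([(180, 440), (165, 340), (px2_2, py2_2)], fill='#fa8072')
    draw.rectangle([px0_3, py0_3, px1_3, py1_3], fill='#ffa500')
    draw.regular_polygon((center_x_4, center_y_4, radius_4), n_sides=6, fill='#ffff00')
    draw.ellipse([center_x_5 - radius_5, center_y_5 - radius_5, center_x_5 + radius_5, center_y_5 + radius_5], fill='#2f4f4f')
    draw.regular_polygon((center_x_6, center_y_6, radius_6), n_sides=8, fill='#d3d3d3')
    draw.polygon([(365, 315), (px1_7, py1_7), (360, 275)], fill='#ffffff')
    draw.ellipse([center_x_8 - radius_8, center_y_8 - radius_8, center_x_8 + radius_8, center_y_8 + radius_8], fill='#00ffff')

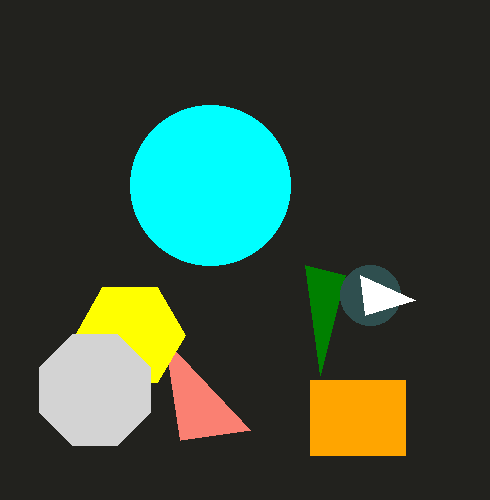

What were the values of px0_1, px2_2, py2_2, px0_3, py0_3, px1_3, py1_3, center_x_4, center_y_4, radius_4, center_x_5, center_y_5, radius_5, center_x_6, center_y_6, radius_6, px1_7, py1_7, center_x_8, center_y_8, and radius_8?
px0_1 = 345
px2_2 = 250
py2_2 = 430
px0_3 = 310
py0_3 = 380
px1_3 = 405
py1_3 = 455
center_x_4 = 130
center_y_4 = 335
radius_4 = 55
center_x_5 = 370
center_y_5 = 295
radius_5 = 30
center_x_6 = 95
center_y_6 = 390
radius_6 = 60
px1_7 = 415
py1_7 = 300
center_x_8 = 210
center_y_8 = 185
radius_8 = 80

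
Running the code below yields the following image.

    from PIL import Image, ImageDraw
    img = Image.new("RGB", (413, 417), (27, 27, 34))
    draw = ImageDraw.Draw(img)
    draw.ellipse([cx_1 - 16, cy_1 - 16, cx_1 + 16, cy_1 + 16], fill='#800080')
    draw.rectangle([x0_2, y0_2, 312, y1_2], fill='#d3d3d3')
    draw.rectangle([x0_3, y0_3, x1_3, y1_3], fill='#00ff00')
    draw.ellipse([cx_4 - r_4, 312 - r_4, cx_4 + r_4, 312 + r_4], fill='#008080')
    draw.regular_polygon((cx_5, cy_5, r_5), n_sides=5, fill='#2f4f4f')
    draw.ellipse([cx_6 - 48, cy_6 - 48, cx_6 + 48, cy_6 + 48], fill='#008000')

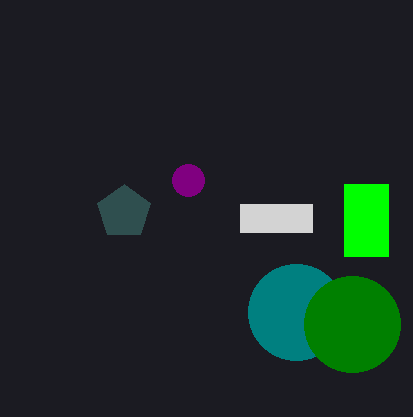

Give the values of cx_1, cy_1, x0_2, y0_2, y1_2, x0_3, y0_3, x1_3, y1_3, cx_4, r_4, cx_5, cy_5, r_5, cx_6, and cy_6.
cx_1 = 188; cy_1 = 180; x0_2 = 240; y0_2 = 204; y1_2 = 232; x0_3 = 344; y0_3 = 184; x1_3 = 388; y1_3 = 256; cx_4 = 296; r_4 = 48; cx_5 = 124; cy_5 = 212; r_5 = 28; cx_6 = 352; cy_6 = 324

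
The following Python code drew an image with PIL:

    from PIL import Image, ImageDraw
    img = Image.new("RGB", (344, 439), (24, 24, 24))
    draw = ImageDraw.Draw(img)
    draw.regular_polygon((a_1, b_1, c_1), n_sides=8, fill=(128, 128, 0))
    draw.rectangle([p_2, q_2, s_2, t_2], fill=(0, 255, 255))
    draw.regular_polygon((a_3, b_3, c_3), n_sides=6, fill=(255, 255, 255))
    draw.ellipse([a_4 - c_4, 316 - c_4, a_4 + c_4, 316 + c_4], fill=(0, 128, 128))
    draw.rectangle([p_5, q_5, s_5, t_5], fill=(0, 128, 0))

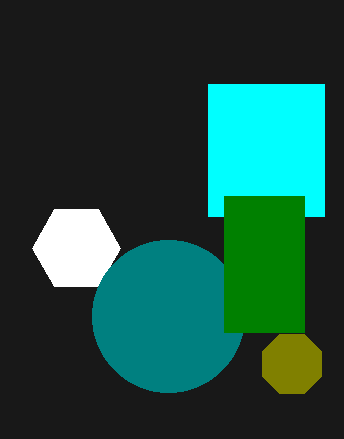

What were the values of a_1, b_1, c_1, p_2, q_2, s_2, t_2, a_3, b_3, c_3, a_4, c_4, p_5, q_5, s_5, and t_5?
a_1 = 292, b_1 = 364, c_1 = 32, p_2 = 208, q_2 = 84, s_2 = 324, t_2 = 216, a_3 = 76, b_3 = 248, c_3 = 44, a_4 = 168, c_4 = 76, p_5 = 224, q_5 = 196, s_5 = 304, t_5 = 332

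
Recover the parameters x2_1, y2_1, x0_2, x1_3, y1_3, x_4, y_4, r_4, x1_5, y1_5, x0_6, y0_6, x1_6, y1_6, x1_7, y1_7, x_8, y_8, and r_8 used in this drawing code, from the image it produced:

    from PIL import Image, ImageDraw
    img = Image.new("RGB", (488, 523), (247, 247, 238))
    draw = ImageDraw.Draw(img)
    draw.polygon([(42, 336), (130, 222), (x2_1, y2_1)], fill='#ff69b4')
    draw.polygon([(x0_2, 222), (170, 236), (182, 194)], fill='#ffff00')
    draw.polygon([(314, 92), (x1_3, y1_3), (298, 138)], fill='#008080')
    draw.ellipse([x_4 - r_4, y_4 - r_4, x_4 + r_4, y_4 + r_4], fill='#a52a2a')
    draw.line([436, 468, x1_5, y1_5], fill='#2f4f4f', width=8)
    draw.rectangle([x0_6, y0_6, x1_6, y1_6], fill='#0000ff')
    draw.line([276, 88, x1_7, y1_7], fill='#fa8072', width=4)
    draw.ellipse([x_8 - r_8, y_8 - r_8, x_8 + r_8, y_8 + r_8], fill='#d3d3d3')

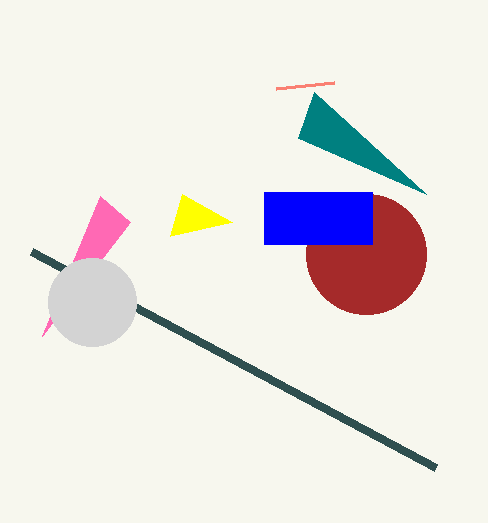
x2_1 = 100
y2_1 = 196
x0_2 = 232
x1_3 = 426
y1_3 = 194
x_4 = 366
y_4 = 254
r_4 = 60
x1_5 = 32
y1_5 = 252
x0_6 = 264
y0_6 = 192
x1_6 = 372
y1_6 = 244
x1_7 = 334
y1_7 = 82
x_8 = 92
y_8 = 302
r_8 = 44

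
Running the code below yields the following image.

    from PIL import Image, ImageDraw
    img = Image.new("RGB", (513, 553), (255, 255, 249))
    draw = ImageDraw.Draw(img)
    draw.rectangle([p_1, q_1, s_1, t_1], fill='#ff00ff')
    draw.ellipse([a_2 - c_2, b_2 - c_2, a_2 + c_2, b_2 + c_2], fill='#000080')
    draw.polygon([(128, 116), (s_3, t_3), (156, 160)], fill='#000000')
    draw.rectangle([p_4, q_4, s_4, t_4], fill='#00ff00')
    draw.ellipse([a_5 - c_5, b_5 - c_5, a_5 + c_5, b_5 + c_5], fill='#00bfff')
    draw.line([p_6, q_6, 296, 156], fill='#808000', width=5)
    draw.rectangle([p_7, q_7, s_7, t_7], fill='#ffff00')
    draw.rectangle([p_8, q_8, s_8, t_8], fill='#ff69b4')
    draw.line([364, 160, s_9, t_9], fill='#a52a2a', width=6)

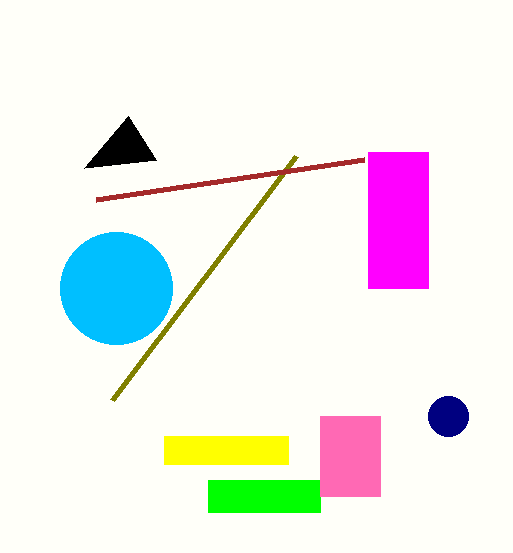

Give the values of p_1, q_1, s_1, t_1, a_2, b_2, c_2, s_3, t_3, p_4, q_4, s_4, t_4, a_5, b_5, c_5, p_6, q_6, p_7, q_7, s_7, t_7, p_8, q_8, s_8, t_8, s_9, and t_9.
p_1 = 368
q_1 = 152
s_1 = 428
t_1 = 288
a_2 = 448
b_2 = 416
c_2 = 20
s_3 = 84
t_3 = 168
p_4 = 208
q_4 = 480
s_4 = 320
t_4 = 512
a_5 = 116
b_5 = 288
c_5 = 56
p_6 = 112
q_6 = 400
p_7 = 164
q_7 = 436
s_7 = 288
t_7 = 464
p_8 = 320
q_8 = 416
s_8 = 380
t_8 = 496
s_9 = 96
t_9 = 200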